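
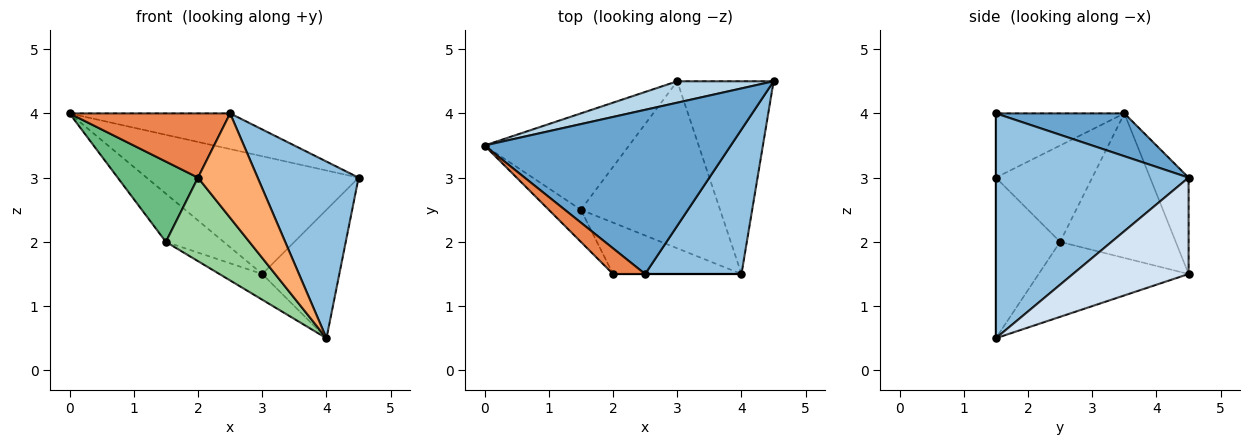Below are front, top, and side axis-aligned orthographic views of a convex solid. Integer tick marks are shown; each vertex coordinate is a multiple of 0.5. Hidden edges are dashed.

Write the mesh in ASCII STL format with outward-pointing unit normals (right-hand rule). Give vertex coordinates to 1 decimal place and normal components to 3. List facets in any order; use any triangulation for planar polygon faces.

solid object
 facet normal 0.168 0.209 0.963
  outer loop
   vertex 2.5 1.5 4.0
   vertex 4.5 4.5 3.0
   vertex 0.0 3.5 4.0
  endloop
 endfacet
 facet normal 0.828 -0.434 0.355
  outer loop
   vertex 2.5 1.5 4.0
   vertex 4.0 1.5 0.5
   vertex 4.5 4.5 3.0
  endloop
 endfacet
 facet normal -0.176 0.968 0.176
  outer loop
   vertex 3.0 4.5 1.5
   vertex 0.0 3.5 4.0
   vertex 4.5 4.5 3.0
  endloop
 endfacet
 facet normal 0.640 0.426 -0.640
  outer loop
   vertex 3.0 4.5 1.5
   vertex 4.5 4.5 3.0
   vertex 4.0 1.5 0.5
  endloop
 endfacet
 facet normal -0.596 -0.745 0.298
  outer loop
   vertex 2.0 1.5 3.0
   vertex 2.5 1.5 4.0
   vertex 0.0 3.5 4.0
  endloop
 endfacet
 facet normal 0.000 -1.000 0.000
  outer loop
   vertex 2.0 1.5 3.0
   vertex 4.0 1.5 0.5
   vertex 2.5 1.5 4.0
  endloop
 endfacet
 facet normal -0.667 0.333 -0.667
  outer loop
   vertex 1.5 2.5 2.0
   vertex 0.0 3.5 4.0
   vertex 3.0 4.5 1.5
  endloop
 endfacet
 facet normal -0.470 0.134 -0.873
  outer loop
   vertex 1.5 2.5 2.0
   vertex 3.0 4.5 1.5
   vertex 4.0 1.5 0.5
  endloop
 endfacet
 facet normal -0.744 -0.620 -0.248
  outer loop
   vertex 1.5 2.5 2.0
   vertex 2.0 1.5 3.0
   vertex 0.0 3.5 4.0
  endloop
 endfacet
 facet normal -0.548 -0.712 -0.438
  outer loop
   vertex 1.5 2.5 2.0
   vertex 4.0 1.5 0.5
   vertex 2.0 1.5 3.0
  endloop
 endfacet
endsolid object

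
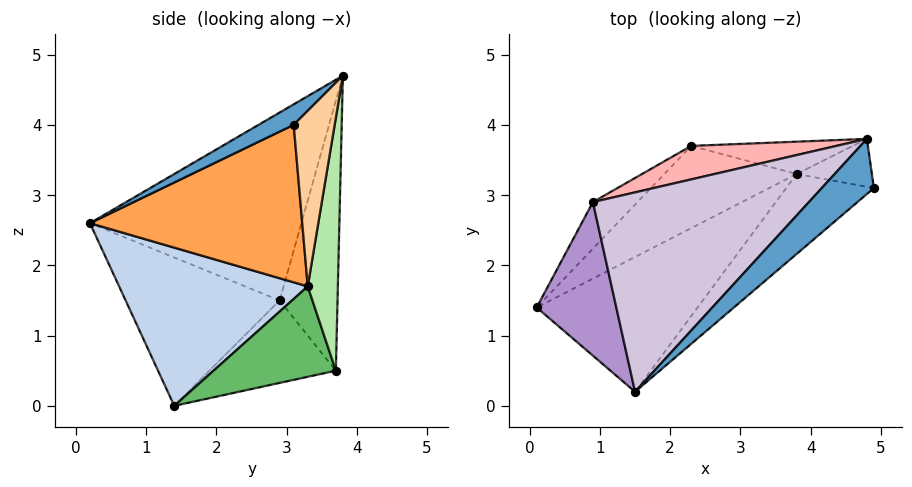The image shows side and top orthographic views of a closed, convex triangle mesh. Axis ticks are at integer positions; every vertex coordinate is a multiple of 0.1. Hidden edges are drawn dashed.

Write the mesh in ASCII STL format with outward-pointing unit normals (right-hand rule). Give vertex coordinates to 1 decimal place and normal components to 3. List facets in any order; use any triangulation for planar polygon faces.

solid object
 facet normal 0.275 -0.660 0.699
  outer loop
   vertex 4.8 3.8 4.7
   vertex 1.5 0.2 2.6
   vertex 4.9 3.1 4.0
  endloop
 endfacet
 facet normal 0.567 -0.588 -0.577
  outer loop
   vertex 3.8 3.3 1.7
   vertex 1.5 0.2 2.6
   vertex 0.1 1.4 0.0
  endloop
 endfacet
 facet normal 0.686 -0.620 -0.382
  outer loop
   vertex 3.8 3.3 1.7
   vertex 4.9 3.1 4.0
   vertex 1.5 0.2 2.6
  endloop
 endfacet
 facet normal 0.814 0.465 -0.349
  outer loop
   vertex 3.8 3.3 1.7
   vertex 4.8 3.8 4.7
   vertex 4.9 3.1 4.0
  endloop
 endfacet
 facet normal 0.531 -0.339 -0.777
  outer loop
   vertex 2.3 3.7 0.5
   vertex 3.8 3.3 1.7
   vertex 0.1 1.4 0.0
  endloop
 endfacet
 facet normal 0.458 0.839 -0.293
  outer loop
   vertex 2.3 3.7 0.5
   vertex 4.8 3.8 4.7
   vertex 3.8 3.3 1.7
  endloop
 endfacet
 facet normal -0.639 0.687 -0.346
  outer loop
   vertex 0.9 2.9 1.5
   vertex 2.3 3.7 0.5
   vertex 0.1 1.4 0.0
  endloop
 endfacet
 facet normal -0.374 0.905 0.201
  outer loop
   vertex 0.9 2.9 1.5
   vertex 4.8 3.8 4.7
   vertex 2.3 3.7 0.5
  endloop
 endfacet
 facet normal -0.881 -0.003 0.473
  outer loop
   vertex 0.9 2.9 1.5
   vertex 0.1 1.4 0.0
   vertex 1.5 0.2 2.6
  endloop
 endfacet
 facet normal -0.648 0.159 0.745
  outer loop
   vertex 0.9 2.9 1.5
   vertex 1.5 0.2 2.6
   vertex 4.8 3.8 4.7
  endloop
 endfacet
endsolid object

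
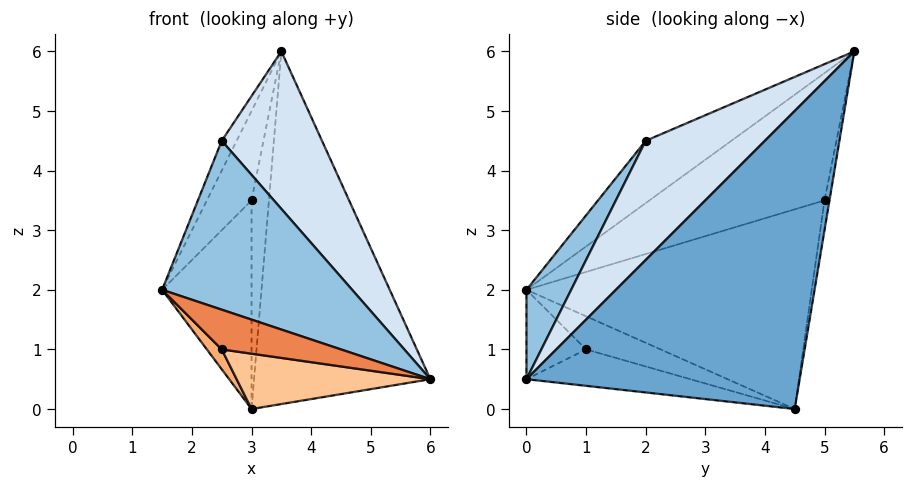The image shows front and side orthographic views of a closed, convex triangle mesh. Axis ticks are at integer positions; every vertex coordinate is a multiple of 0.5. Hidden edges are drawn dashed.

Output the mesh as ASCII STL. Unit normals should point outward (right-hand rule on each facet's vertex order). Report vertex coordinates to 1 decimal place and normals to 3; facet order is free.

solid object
 facet normal 0.830 0.535 -0.158
  outer loop
   vertex 3.0 4.5 0.0
   vertex 3.5 5.5 6.0
   vertex 6.0 0.0 0.5
  endloop
 endfacet
 facet normal 0.189 -0.802 0.566
  outer loop
   vertex 2.5 2.0 4.5
   vertex 1.5 0.0 2.0
   vertex 6.0 0.0 0.5
  endloop
 endfacet
 facet normal -0.954 0.166 0.249
  outer loop
   vertex 2.5 2.0 4.5
   vertex 3.5 5.5 6.0
   vertex 1.5 0.0 2.0
  endloop
 endfacet
 facet normal 0.543 -0.457 0.704
  outer loop
   vertex 2.5 2.0 4.5
   vertex 6.0 0.0 0.5
   vertex 3.5 5.5 6.0
  endloop
 endfacet
 facet normal -0.267 -0.535 -0.802
  outer loop
   vertex 2.5 1.0 1.0
   vertex 6.0 0.0 0.5
   vertex 1.5 0.0 2.0
  endloop
 endfacet
 facet normal -0.635 -0.127 -0.762
  outer loop
   vertex 2.5 1.0 1.0
   vertex 1.5 0.0 2.0
   vertex 3.0 4.5 0.0
  endloop
 endfacet
 facet normal -0.205 -0.242 -0.949
  outer loop
   vertex 2.5 1.0 1.0
   vertex 3.0 4.5 0.0
   vertex 6.0 0.0 0.5
  endloop
 endfacet
 facet normal -0.959 0.245 0.143
  outer loop
   vertex 3.0 5.0 3.5
   vertex 1.5 0.0 2.0
   vertex 3.5 5.5 6.0
  endloop
 endfacet
 facet normal -0.953 0.299 -0.043
  outer loop
   vertex 3.0 5.0 3.5
   vertex 3.0 4.5 0.0
   vertex 1.5 0.0 2.0
  endloop
 endfacet
 facet normal -0.272 0.953 -0.136
  outer loop
   vertex 3.0 5.0 3.5
   vertex 3.5 5.5 6.0
   vertex 3.0 4.5 0.0
  endloop
 endfacet
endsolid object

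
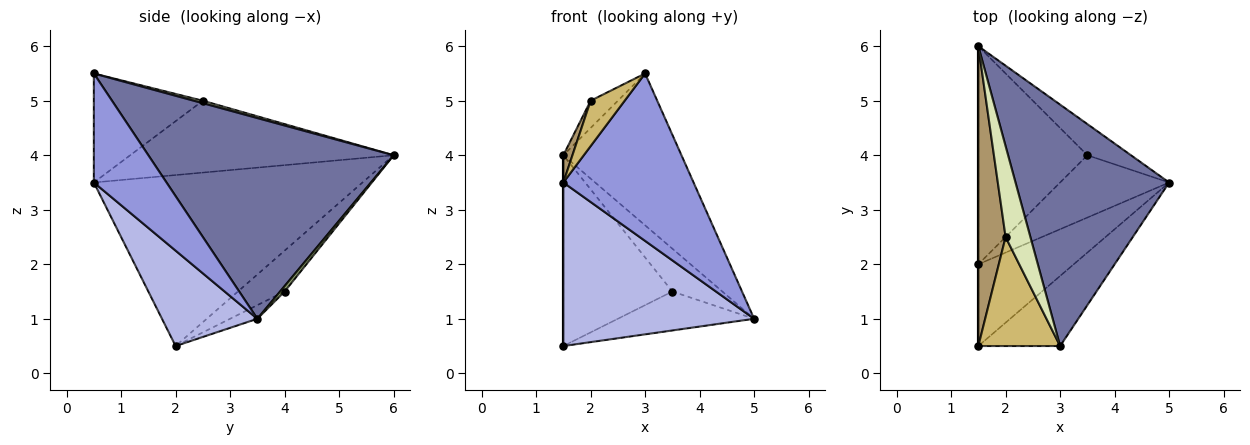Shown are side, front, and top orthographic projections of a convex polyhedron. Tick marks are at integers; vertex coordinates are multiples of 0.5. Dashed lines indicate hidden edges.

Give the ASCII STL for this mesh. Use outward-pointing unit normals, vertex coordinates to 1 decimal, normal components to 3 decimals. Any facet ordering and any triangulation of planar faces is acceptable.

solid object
 facet normal 0.742 0.357 0.568
  outer loop
   vertex 3.0 0.5 5.5
   vertex 5.0 3.5 1.0
   vertex 1.5 6.0 4.0
  endloop
 endfacet
 facet normal -1.000 0.000 0.000
  outer loop
   vertex 1.5 0.5 3.5
   vertex 1.5 6.0 4.0
   vertex 1.5 2.0 0.5
  endloop
 endfacet
 facet normal 0.458 -0.820 -0.343
  outer loop
   vertex 1.5 0.5 3.5
   vertex 5.0 3.5 1.0
   vertex 3.0 0.5 5.5
  endloop
 endfacet
 facet normal 0.408 -0.816 -0.408
  outer loop
   vertex 1.5 0.5 3.5
   vertex 1.5 2.0 0.5
   vertex 5.0 3.5 1.0
  endloop
 endfacet
 facet normal 0.073 0.807 -0.587
  outer loop
   vertex 3.5 4.0 1.5
   vertex 1.5 6.0 4.0
   vertex 5.0 3.5 1.0
  endloop
 endfacet
 facet normal -0.272 0.634 -0.724
  outer loop
   vertex 3.5 4.0 1.5
   vertex 1.5 2.0 0.5
   vertex 1.5 6.0 4.0
  endloop
 endfacet
 facet normal -0.105 0.527 -0.843
  outer loop
   vertex 3.5 4.0 1.5
   vertex 5.0 3.5 1.0
   vertex 1.5 2.0 0.5
  endloop
 endfacet
 facet normal 0.095 0.286 0.953
  outer loop
   vertex 2.0 2.5 5.0
   vertex 3.0 0.5 5.5
   vertex 1.5 6.0 4.0
  endloop
 endfacet
 facet normal -0.935 -0.032 0.354
  outer loop
   vertex 2.0 2.5 5.0
   vertex 1.5 6.0 4.0
   vertex 1.5 0.5 3.5
  endloop
 endfacet
 facet normal -0.776 -0.243 0.582
  outer loop
   vertex 2.0 2.5 5.0
   vertex 1.5 0.5 3.5
   vertex 3.0 0.5 5.5
  endloop
 endfacet
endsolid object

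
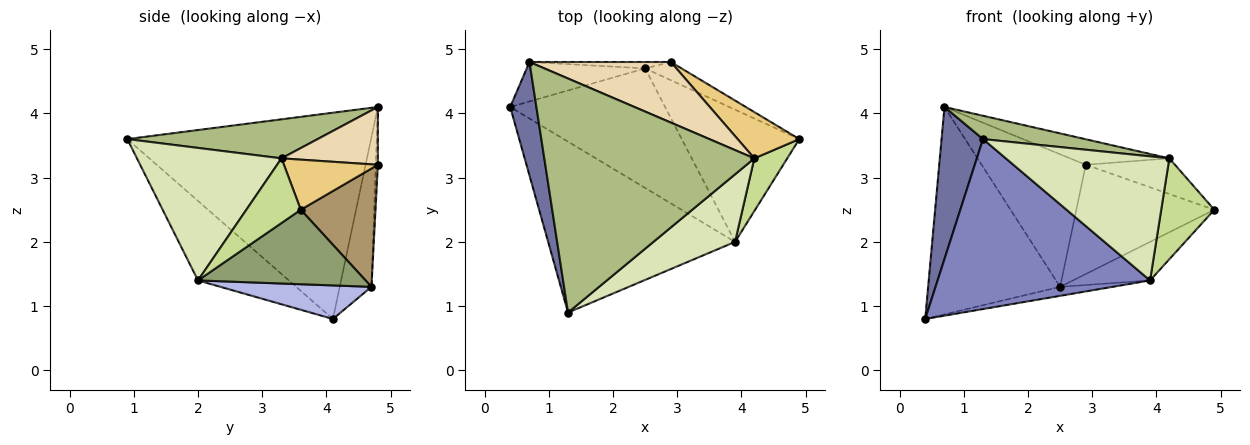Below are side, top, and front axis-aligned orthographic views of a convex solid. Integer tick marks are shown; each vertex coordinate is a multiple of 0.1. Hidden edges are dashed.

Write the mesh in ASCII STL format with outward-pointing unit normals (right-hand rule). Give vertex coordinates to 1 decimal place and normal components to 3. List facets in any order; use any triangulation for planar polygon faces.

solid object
 facet normal -0.978 -0.166 0.124
  outer loop
   vertex 0.7 4.8 4.1
   vertex 0.4 4.1 0.8
   vertex 1.3 0.9 3.6
  endloop
 endfacet
 facet normal -0.289 -0.675 -0.679
  outer loop
   vertex 3.9 2.0 1.4
   vertex 1.3 0.9 3.6
   vertex 0.4 4.1 0.8
  endloop
 endfacet
 facet normal -0.230 0.956 -0.182
  outer loop
   vertex 2.5 4.7 1.3
   vertex 0.4 4.1 0.8
   vertex 0.7 4.8 4.1
  endloop
 endfacet
 facet normal 0.211 0.073 -0.975
  outer loop
   vertex 2.5 4.7 1.3
   vertex 3.9 2.0 1.4
   vertex 0.4 4.1 0.8
  endloop
 endfacet
 facet normal 0.520 0.239 -0.820
  outer loop
   vertex 2.5 4.7 1.3
   vertex 4.9 3.6 2.5
   vertex 3.9 2.0 1.4
  endloop
 endfacet
 facet normal 0.182 -0.097 0.978
  outer loop
   vertex 4.2 3.3 3.3
   vertex 0.7 4.8 4.1
   vertex 1.3 0.9 3.6
  endloop
 endfacet
 facet normal 0.673 -0.656 0.343
  outer loop
   vertex 4.2 3.3 3.3
   vertex 3.9 2.0 1.4
   vertex 4.9 3.6 2.5
  endloop
 endfacet
 facet normal 0.613 -0.694 0.378
  outer loop
   vertex 4.2 3.3 3.3
   vertex 1.3 0.9 3.6
   vertex 3.9 2.0 1.4
  endloop
 endfacet
 facet normal 0.471 0.870 -0.145
  outer loop
   vertex 2.9 4.8 3.2
   vertex 4.9 3.6 2.5
   vertex 2.5 4.7 1.3
  endloop
 endfacet
 facet normal -0.020 0.999 -0.048
  outer loop
   vertex 2.9 4.8 3.2
   vertex 2.5 4.7 1.3
   vertex 0.7 4.8 4.1
  endloop
 endfacet
 facet normal 0.541 0.513 0.666
  outer loop
   vertex 2.9 4.8 3.2
   vertex 4.2 3.3 3.3
   vertex 4.9 3.6 2.5
  endloop
 endfacet
 facet normal 0.353 0.363 0.862
  outer loop
   vertex 2.9 4.8 3.2
   vertex 0.7 4.8 4.1
   vertex 4.2 3.3 3.3
  endloop
 endfacet
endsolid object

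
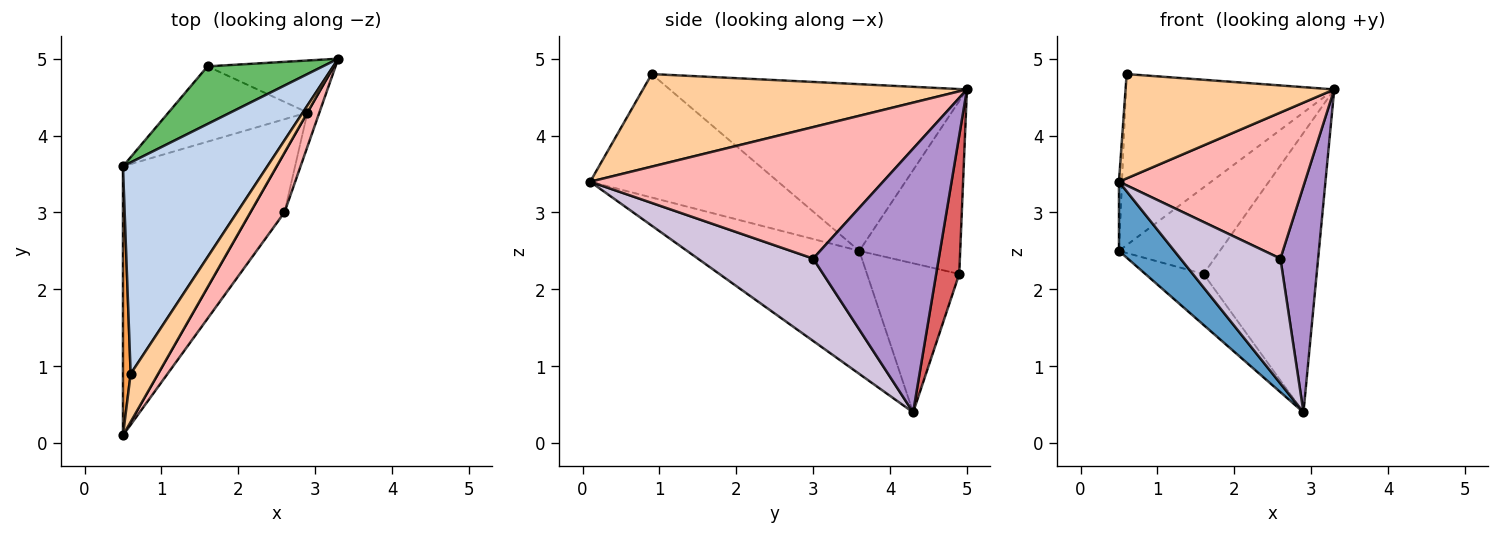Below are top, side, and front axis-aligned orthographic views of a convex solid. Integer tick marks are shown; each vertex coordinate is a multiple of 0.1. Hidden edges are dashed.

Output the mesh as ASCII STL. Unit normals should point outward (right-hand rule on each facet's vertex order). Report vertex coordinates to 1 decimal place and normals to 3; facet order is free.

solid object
 facet normal -0.612 -0.197 -0.766
  outer loop
   vertex 2.9 4.3 0.4
   vertex 0.5 0.1 3.4
   vertex 0.5 3.6 2.5
  endloop
 endfacet
 facet normal -0.668 0.468 0.579
  outer loop
   vertex 0.6 0.9 4.8
   vertex 3.3 5.0 4.6
   vertex 0.5 3.6 2.5
  endloop
 endfacet
 facet normal -0.998 0.016 0.062
  outer loop
   vertex 0.6 0.9 4.8
   vertex 0.5 3.6 2.5
   vertex 0.5 0.1 3.4
  endloop
 endfacet
 facet normal 0.816 -0.525 0.242
  outer loop
   vertex 0.6 0.9 4.8
   vertex 0.5 0.1 3.4
   vertex 3.3 5.0 4.6
  endloop
 endfacet
 facet normal -0.640 0.640 0.426
  outer loop
   vertex 1.6 4.9 2.2
   vertex 0.5 3.6 2.5
   vertex 3.3 5.0 4.6
  endloop
 endfacet
 facet normal -0.664 0.419 -0.619
  outer loop
   vertex 1.6 4.9 2.2
   vertex 2.9 4.3 0.4
   vertex 0.5 3.6 2.5
  endloop
 endfacet
 facet normal 0.197 0.964 -0.179
  outer loop
   vertex 1.6 4.9 2.2
   vertex 3.3 5.0 4.6
   vertex 2.9 4.3 0.4
  endloop
 endfacet
 facet normal 0.825 -0.524 0.214
  outer loop
   vertex 2.6 3.0 2.4
   vertex 3.3 5.0 4.6
   vertex 0.5 0.1 3.4
  endloop
 endfacet
 facet normal 0.957 -0.287 -0.043
  outer loop
   vertex 2.6 3.0 2.4
   vertex 2.9 4.3 0.4
   vertex 3.3 5.0 4.6
  endloop
 endfacet
 facet normal 0.721 -0.625 -0.298
  outer loop
   vertex 2.6 3.0 2.4
   vertex 0.5 0.1 3.4
   vertex 2.9 4.3 0.4
  endloop
 endfacet
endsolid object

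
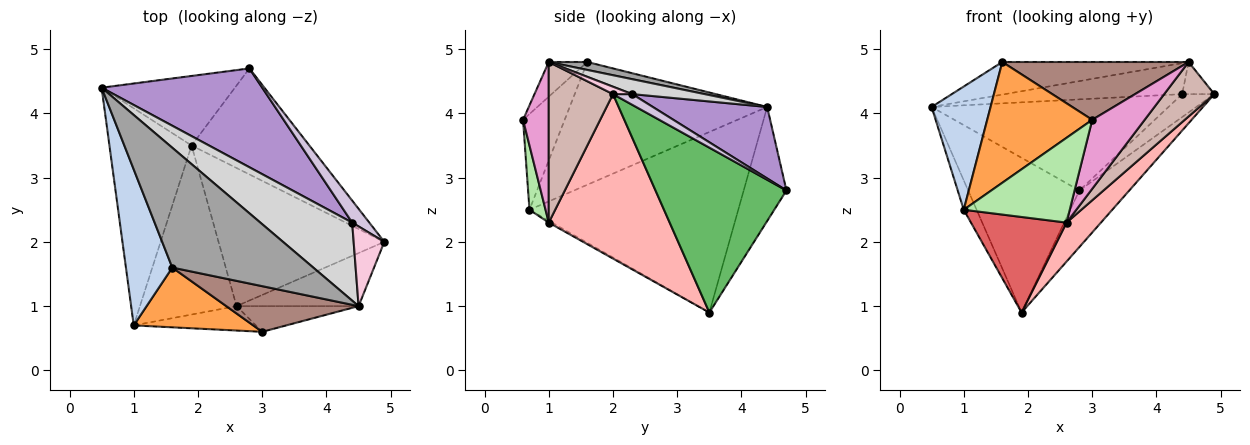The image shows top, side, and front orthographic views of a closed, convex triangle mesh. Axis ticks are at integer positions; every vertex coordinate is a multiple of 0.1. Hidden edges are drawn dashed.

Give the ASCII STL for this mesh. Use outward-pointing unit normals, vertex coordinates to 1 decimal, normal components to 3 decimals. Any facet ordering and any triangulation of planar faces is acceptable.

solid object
 facet normal -0.909 0.056 -0.413
  outer loop
   vertex 1.0 0.7 2.5
   vertex 0.5 4.4 4.1
   vertex 1.9 3.5 0.9
  endloop
 endfacet
 facet normal -0.901 -0.269 0.340
  outer loop
   vertex 1.6 1.6 4.8
   vertex 0.5 4.4 4.1
   vertex 1.0 0.7 2.5
  endloop
 endfacet
 facet normal -0.335 -0.845 0.418
  outer loop
   vertex 1.6 1.6 4.8
   vertex 1.0 0.7 2.5
   vertex 3.0 0.6 3.9
  endloop
 endfacet
 facet normal -0.331 0.861 -0.387
  outer loop
   vertex 2.8 4.7 2.8
   vertex 1.9 3.5 0.9
   vertex 0.5 4.4 4.1
  endloop
 endfacet
 facet normal 0.777 0.296 -0.555
  outer loop
   vertex 2.8 4.7 2.8
   vertex 4.9 2.0 4.3
   vertex 1.9 3.5 0.9
  endloop
 endfacet
 facet normal 0.144 -0.951 -0.274
  outer loop
   vertex 2.6 1.0 2.3
   vertex 3.0 0.6 3.9
   vertex 1.0 0.7 2.5
  endloop
 endfacet
 facet normal -0.017 -0.492 -0.870
  outer loop
   vertex 2.6 1.0 2.3
   vertex 1.0 0.7 2.5
   vertex 1.9 3.5 0.9
  endloop
 endfacet
 facet normal 0.691 -0.196 -0.696
  outer loop
   vertex 2.6 1.0 2.3
   vertex 1.9 3.5 0.9
   vertex 4.9 2.0 4.3
  endloop
 endfacet
 facet normal 0.311 0.644 0.699
  outer loop
   vertex 4.4 2.3 4.3
   vertex 2.8 4.7 2.8
   vertex 0.5 4.4 4.1
  endloop
 endfacet
 facet normal 0.397 0.662 0.636
  outer loop
   vertex 4.4 2.3 4.3
   vertex 4.9 2.0 4.3
   vertex 2.8 4.7 2.8
  endloop
 endfacet
 facet normal -0.160 -0.775 0.612
  outer loop
   vertex 4.5 1.0 4.8
   vertex 1.6 1.6 4.8
   vertex 3.0 0.6 3.9
  endloop
 endfacet
 facet normal 0.676 -0.528 -0.514
  outer loop
   vertex 4.5 1.0 4.8
   vertex 2.6 1.0 2.3
   vertex 4.9 2.0 4.3
  endloop
 endfacet
 facet normal 0.417 -0.852 -0.317
  outer loop
   vertex 4.5 1.0 4.8
   vertex 3.0 0.6 3.9
   vertex 2.6 1.0 2.3
  endloop
 endfacet
 facet normal 0.219 0.365 0.905
  outer loop
   vertex 4.5 1.0 4.8
   vertex 4.9 2.0 4.3
   vertex 4.4 2.3 4.3
  endloop
 endfacet
 facet normal 0.054 0.262 0.963
  outer loop
   vertex 4.5 1.0 4.8
   vertex 0.5 4.4 4.1
   vertex 1.6 1.6 4.8
  endloop
 endfacet
 facet normal 0.149 0.365 0.919
  outer loop
   vertex 4.5 1.0 4.8
   vertex 4.4 2.3 4.3
   vertex 0.5 4.4 4.1
  endloop
 endfacet
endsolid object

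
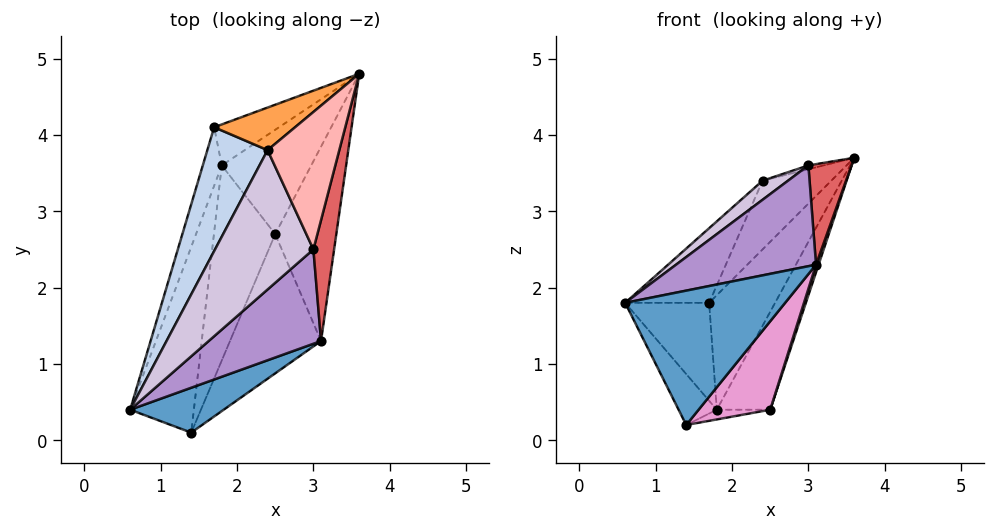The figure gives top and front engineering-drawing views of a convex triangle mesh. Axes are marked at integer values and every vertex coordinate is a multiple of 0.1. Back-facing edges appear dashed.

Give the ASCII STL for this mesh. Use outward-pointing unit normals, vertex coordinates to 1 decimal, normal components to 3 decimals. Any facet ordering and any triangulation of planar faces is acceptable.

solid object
 facet normal 0.268 -0.914 0.305
  outer loop
   vertex 3.1 1.3 2.3
   vertex 0.6 0.4 1.8
   vertex 1.4 0.1 0.2
  endloop
 endfacet
 facet normal -0.867 0.258 0.427
  outer loop
   vertex 2.4 3.8 3.4
   vertex 1.7 4.1 1.8
   vertex 0.6 0.4 1.8
  endloop
 endfacet
 facet normal -0.643 0.651 0.403
  outer loop
   vertex 2.4 3.8 3.4
   vertex 3.6 4.8 3.7
   vertex 1.7 4.1 1.8
  endloop
 endfacet
 facet normal -0.878 0.127 -0.463
  outer loop
   vertex 1.8 3.6 0.4
   vertex 1.4 0.1 0.2
   vertex 0.6 0.4 1.8
  endloop
 endfacet
 facet normal -0.945 0.281 -0.168
  outer loop
   vertex 1.8 3.6 0.4
   vertex 0.6 0.4 1.8
   vertex 1.7 4.1 1.8
  endloop
 endfacet
 facet normal -0.010 0.941 -0.337
  outer loop
   vertex 1.8 3.6 0.4
   vertex 1.7 4.1 1.8
   vertex 3.6 4.8 3.7
  endloop
 endfacet
 facet normal 0.918 -0.253 0.304
  outer loop
   vertex 3.0 2.5 3.6
   vertex 3.1 1.3 2.3
   vertex 3.6 4.8 3.7
  endloop
 endfacet
 facet normal -0.263 0.027 0.964
  outer loop
   vertex 3.0 2.5 3.6
   vertex 3.6 4.8 3.7
   vertex 2.4 3.8 3.4
  endloop
 endfacet
 facet normal 0.125 -0.724 0.678
  outer loop
   vertex 3.0 2.5 3.6
   vertex 0.6 0.4 1.8
   vertex 3.1 1.3 2.3
  endloop
 endfacet
 facet normal -0.530 -0.115 0.840
  outer loop
   vertex 3.0 2.5 3.6
   vertex 2.4 3.8 3.4
   vertex 0.6 0.4 1.8
  endloop
 endfacet
 facet normal 0.951 -0.012 -0.309
  outer loop
   vertex 2.5 2.7 0.4
   vertex 3.6 4.8 3.7
   vertex 3.1 1.3 2.3
  endloop
 endfacet
 facet normal 0.661 0.514 -0.547
  outer loop
   vertex 2.5 2.7 0.4
   vertex 1.8 3.6 0.4
   vertex 3.6 4.8 3.7
  endloop
 endfacet
 facet normal 0.818 -0.309 -0.486
  outer loop
   vertex 2.5 2.7 0.4
   vertex 3.1 1.3 2.3
   vertex 1.4 0.1 0.2
  endloop
 endfacet
 facet normal 0.064 0.050 -0.997
  outer loop
   vertex 2.5 2.7 0.4
   vertex 1.4 0.1 0.2
   vertex 1.8 3.6 0.4
  endloop
 endfacet
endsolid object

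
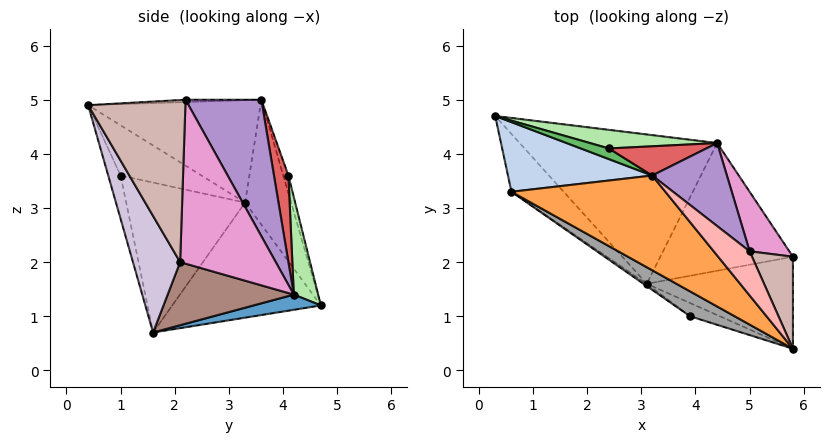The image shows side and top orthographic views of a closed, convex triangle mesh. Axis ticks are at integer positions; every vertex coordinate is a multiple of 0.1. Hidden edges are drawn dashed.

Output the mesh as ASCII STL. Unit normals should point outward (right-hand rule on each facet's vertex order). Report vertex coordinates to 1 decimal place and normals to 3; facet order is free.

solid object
 facet normal 0.075 0.224 -0.972
  outer loop
   vertex 4.4 4.2 1.4
   vertex 3.1 1.6 0.7
   vertex 0.3 4.7 1.2
  endloop
 endfacet
 facet normal -0.490 0.663 0.566
  outer loop
   vertex 0.6 3.3 3.1
   vertex 3.2 3.6 5.0
   vertex 0.3 4.7 1.2
  endloop
 endfacet
 facet normal -0.500 -0.430 0.752
  outer loop
   vertex 0.6 3.3 3.1
   vertex 5.8 0.4 4.9
   vertex 3.2 3.6 5.0
  endloop
 endfacet
 facet normal -0.726 -0.603 -0.330
  outer loop
   vertex 0.6 3.3 3.1
   vertex 0.3 4.7 1.2
   vertex 3.1 1.6 0.7
  endloop
 endfacet
 facet normal -0.294 0.834 0.466
  outer loop
   vertex 2.4 4.1 3.6
   vertex 0.3 4.7 1.2
   vertex 3.2 3.6 5.0
  endloop
 endfacet
 facet normal 0.113 0.983 0.147
  outer loop
   vertex 2.4 4.1 3.6
   vertex 4.4 4.2 1.4
   vertex 0.3 4.7 1.2
  endloop
 endfacet
 facet normal 0.201 0.953 0.226
  outer loop
   vertex 2.4 4.1 3.6
   vertex 3.2 3.6 5.0
   vertex 4.4 4.2 1.4
  endloop
 endfacet
 facet normal -0.066 -0.084 0.994
  outer loop
   vertex 5.0 2.2 5.0
   vertex 3.2 3.6 5.0
   vertex 5.8 0.4 4.9
  endloop
 endfacet
 facet normal 0.582 0.748 0.319
  outer loop
   vertex 5.0 2.2 5.0
   vertex 4.4 4.2 1.4
   vertex 3.2 3.6 5.0
  endloop
 endfacet
 facet normal 0.374 -0.800 -0.469
  outer loop
   vertex 5.8 2.1 2.0
   vertex 5.8 0.4 4.9
   vertex 3.1 1.6 0.7
  endloop
 endfacet
 facet normal 0.429 0.028 -0.903
  outer loop
   vertex 5.8 2.1 2.0
   vertex 3.1 1.6 0.7
   vertex 4.4 4.2 1.4
  endloop
 endfacet
 facet normal 0.895 0.385 0.226
  outer loop
   vertex 5.8 2.1 2.0
   vertex 5.0 2.2 5.0
   vertex 5.8 0.4 4.9
  endloop
 endfacet
 facet normal 0.791 0.582 0.191
  outer loop
   vertex 5.8 2.1 2.0
   vertex 4.4 4.2 1.4
   vertex 5.0 2.2 5.0
  endloop
 endfacet
 facet normal -0.208 -0.968 -0.143
  outer loop
   vertex 3.9 1.0 3.6
   vertex 3.1 1.6 0.7
   vertex 5.8 0.4 4.9
  endloop
 endfacet
 facet normal -0.548 -0.680 0.487
  outer loop
   vertex 3.9 1.0 3.6
   vertex 5.8 0.4 4.9
   vertex 0.6 3.3 3.1
  endloop
 endfacet
 facet normal -0.570 -0.821 -0.013
  outer loop
   vertex 3.9 1.0 3.6
   vertex 0.6 3.3 3.1
   vertex 3.1 1.6 0.7
  endloop
 endfacet
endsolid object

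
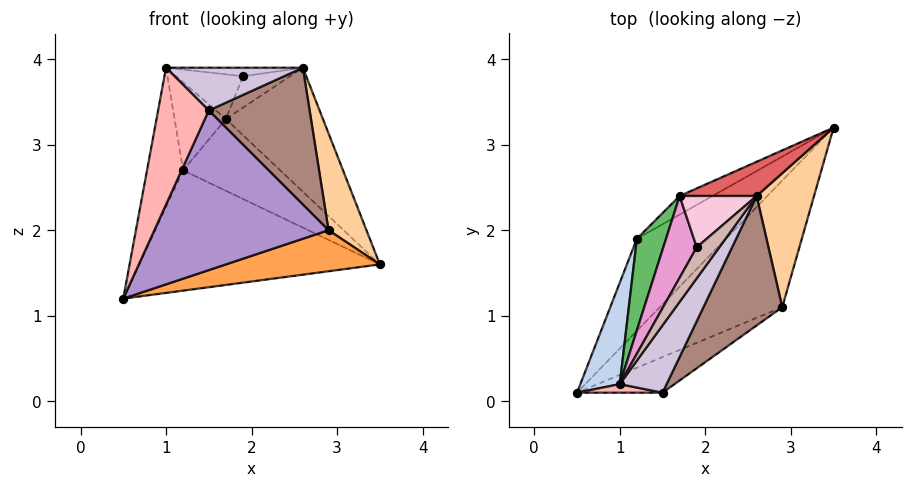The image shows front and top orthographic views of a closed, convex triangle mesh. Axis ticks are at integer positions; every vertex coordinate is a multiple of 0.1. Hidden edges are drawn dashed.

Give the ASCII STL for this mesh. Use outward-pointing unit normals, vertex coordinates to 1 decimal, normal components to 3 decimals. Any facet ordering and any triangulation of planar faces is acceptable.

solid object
 facet normal -0.595 0.638 -0.489
  outer loop
   vertex 1.2 1.9 2.7
   vertex 3.5 3.2 1.6
   vertex 0.5 0.1 1.2
  endloop
 endfacet
 facet normal -0.958 0.232 0.169
  outer loop
   vertex 1.2 1.9 2.7
   vertex 0.5 0.1 1.2
   vertex 1.0 0.2 3.9
  endloop
 endfacet
 facet normal 0.407 -0.282 -0.869
  outer loop
   vertex 2.9 1.1 2.0
   vertex 0.5 0.1 1.2
   vertex 3.5 3.2 1.6
  endloop
 endfacet
 facet normal 0.933 -0.211 0.292
  outer loop
   vertex 2.9 1.1 2.0
   vertex 3.5 3.2 1.6
   vertex 2.6 2.4 3.9
  endloop
 endfacet
 facet normal -0.842 0.374 0.390
  outer loop
   vertex 1.7 2.4 3.3
   vertex 1.2 1.9 2.7
   vertex 1.0 0.2 3.9
  endloop
 endfacet
 facet normal -0.555 0.805 -0.209
  outer loop
   vertex 1.7 2.4 3.3
   vertex 3.5 3.2 1.6
   vertex 1.2 1.9 2.7
  endloop
 endfacet
 facet normal -0.175 0.949 0.262
  outer loop
   vertex 1.7 2.4 3.3
   vertex 2.6 2.4 3.9
   vertex 3.5 3.2 1.6
  endloop
 endfacet
 facet normal -0.136 -0.989 0.062
  outer loop
   vertex 1.5 0.1 3.4
   vertex 1.0 0.2 3.9
   vertex 0.5 0.1 1.2
  endloop
 endfacet
 facet normal 0.432 -0.880 -0.196
  outer loop
   vertex 1.5 0.1 3.4
   vertex 0.5 0.1 1.2
   vertex 2.9 1.1 2.0
  endloop
 endfacet
 facet normal 0.593 -0.431 0.680
  outer loop
   vertex 1.5 0.1 3.4
   vertex 2.6 2.4 3.9
   vertex 1.0 0.2 3.9
  endloop
 endfacet
 facet normal 0.770 -0.464 0.439
  outer loop
   vertex 1.5 0.1 3.4
   vertex 2.9 1.1 2.0
   vertex 2.6 2.4 3.9
  endloop
 endfacet
 facet normal -0.343 0.250 0.905
  outer loop
   vertex 1.9 1.8 3.8
   vertex 1.0 0.2 3.9
   vertex 2.6 2.4 3.9
  endloop
 endfacet
 facet normal -0.603 0.383 0.700
  outer loop
   vertex 1.9 1.8 3.8
   vertex 1.7 2.4 3.3
   vertex 1.0 0.2 3.9
  endloop
 endfacet
 facet normal -0.494 0.453 0.742
  outer loop
   vertex 1.9 1.8 3.8
   vertex 2.6 2.4 3.9
   vertex 1.7 2.4 3.3
  endloop
 endfacet
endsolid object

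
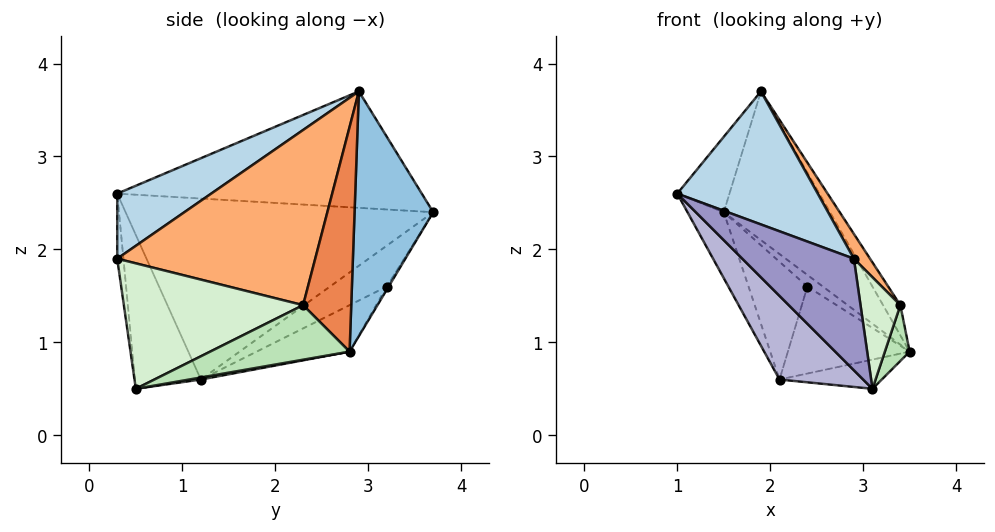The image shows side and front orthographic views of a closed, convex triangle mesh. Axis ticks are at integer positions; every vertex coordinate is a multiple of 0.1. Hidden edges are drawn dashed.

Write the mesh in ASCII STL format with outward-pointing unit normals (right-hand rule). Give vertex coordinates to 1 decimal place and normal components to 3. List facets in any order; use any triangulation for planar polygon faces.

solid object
 facet normal -0.913 0.156 0.377
  outer loop
   vertex 1.9 2.9 3.7
   vertex 1.5 3.7 2.4
   vertex 1.0 0.3 2.6
  endloop
 endfacet
 facet normal 0.568 0.767 0.297
  outer loop
   vertex 1.9 2.9 3.7
   vertex 3.5 2.8 0.9
   vertex 1.5 3.7 2.4
  endloop
 endfacet
 facet normal 0.307 -0.459 0.834
  outer loop
   vertex 2.9 0.3 1.9
   vertex 1.9 2.9 3.7
   vertex 1.0 0.3 2.6
  endloop
 endfacet
 facet normal -0.891 0.105 -0.443
  outer loop
   vertex 2.1 1.2 0.6
   vertex 1.0 0.3 2.6
   vertex 1.5 3.7 2.4
  endloop
 endfacet
 facet normal 0.833 0.299 0.465
  outer loop
   vertex 3.4 2.3 1.4
   vertex 3.5 2.8 0.9
   vertex 1.9 2.9 3.7
  endloop
 endfacet
 facet normal 0.828 -0.068 0.557
  outer loop
   vertex 3.4 2.3 1.4
   vertex 1.9 2.9 3.7
   vertex 2.9 0.3 1.9
  endloop
 endfacet
 facet normal -0.095 0.793 -0.602
  outer loop
   vertex 2.4 3.2 1.6
   vertex 1.5 3.7 2.4
   vertex 3.5 2.8 0.9
  endloop
 endfacet
 facet normal -0.351 0.460 -0.815
  outer loop
   vertex 2.4 3.2 1.6
   vertex 3.5 2.8 0.9
   vertex 2.1 1.2 0.6
  endloop
 endfacet
 facet normal -0.438 0.454 -0.776
  outer loop
   vertex 2.4 3.2 1.6
   vertex 2.1 1.2 0.6
   vertex 1.5 3.7 2.4
  endloop
 endfacet
 facet normal 0.019 0.168 -0.986
  outer loop
   vertex 3.1 0.5 0.5
   vertex 2.1 1.2 0.6
   vertex 3.5 2.8 0.9
  endloop
 endfacet
 facet normal 0.984 -0.175 0.022
  outer loop
   vertex 3.1 0.5 0.5
   vertex 3.5 2.8 0.9
   vertex 3.4 2.3 1.4
  endloop
 endfacet
 facet normal 0.970 -0.216 0.108
  outer loop
   vertex 3.1 0.5 0.5
   vertex 3.4 2.3 1.4
   vertex 2.9 0.3 1.9
  endloop
 endfacet
 facet normal -0.055 -0.987 -0.149
  outer loop
   vertex 3.1 0.5 0.5
   vertex 2.9 0.3 1.9
   vertex 1.0 0.3 2.6
  endloop
 endfacet
 facet normal -0.509 -0.645 -0.570
  outer loop
   vertex 3.1 0.5 0.5
   vertex 1.0 0.3 2.6
   vertex 2.1 1.2 0.6
  endloop
 endfacet
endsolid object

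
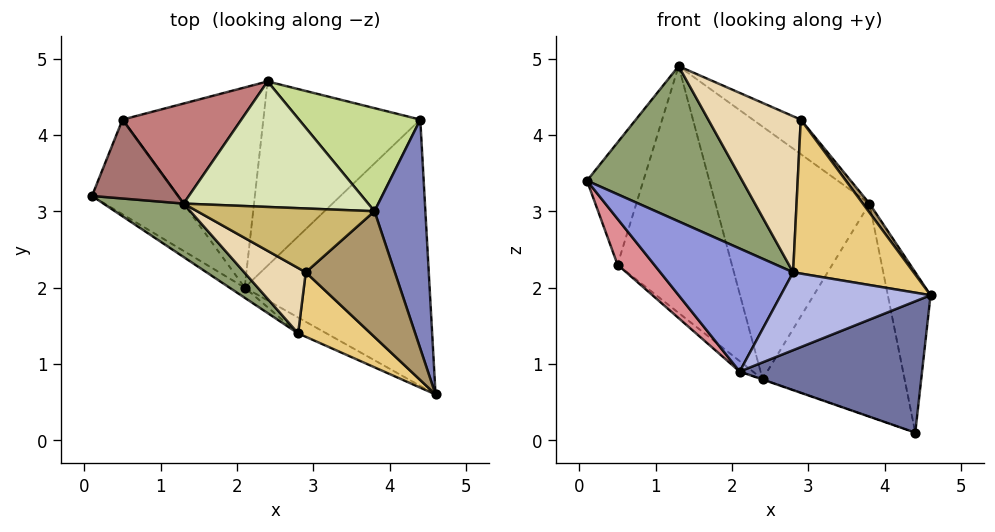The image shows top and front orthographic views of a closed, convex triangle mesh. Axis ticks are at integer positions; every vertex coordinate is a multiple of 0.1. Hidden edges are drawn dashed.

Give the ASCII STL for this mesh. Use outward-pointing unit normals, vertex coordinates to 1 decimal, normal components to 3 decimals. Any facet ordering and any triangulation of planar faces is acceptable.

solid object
 facet normal 0.110 -0.440 -0.891
  outer loop
   vertex 2.1 2.0 0.9
   vertex 4.4 4.2 0.1
   vertex 4.6 0.6 1.9
  endloop
 endfacet
 facet normal 0.947 0.184 0.263
  outer loop
   vertex 3.8 3.0 3.1
   vertex 4.6 0.6 1.9
   vertex 4.4 4.2 0.1
  endloop
 endfacet
 facet normal -0.574 -0.816 -0.068
  outer loop
   vertex 2.8 1.4 2.2
   vertex 0.1 3.2 3.4
   vertex 2.1 2.0 0.9
  endloop
 endfacet
 facet normal -0.424 -0.887 -0.181
  outer loop
   vertex 2.8 1.4 2.2
   vertex 2.1 2.0 0.9
   vertex 4.6 0.6 1.9
  endloop
 endfacet
 facet normal -0.437 -0.851 0.293
  outer loop
   vertex 2.8 1.4 2.2
   vertex 1.3 3.1 4.9
   vertex 0.1 3.2 3.4
  endloop
 endfacet
 facet normal -0.330 0.002 -0.944
  outer loop
   vertex 2.4 4.7 0.8
   vertex 4.4 4.2 0.1
   vertex 2.1 2.0 0.9
  endloop
 endfacet
 facet normal 0.353 0.842 0.407
  outer loop
   vertex 2.4 4.7 0.8
   vertex 3.8 3.0 3.1
   vertex 4.4 4.2 0.1
  endloop
 endfacet
 facet normal 0.336 0.844 0.419
  outer loop
   vertex 2.4 4.7 0.8
   vertex 1.3 3.1 4.9
   vertex 3.8 3.0 3.1
  endloop
 endfacet
 facet normal 0.789 -0.044 0.613
  outer loop
   vertex 2.9 2.2 4.2
   vertex 4.6 0.6 1.9
   vertex 3.8 3.0 3.1
  endloop
 endfacet
 facet normal 0.546 0.398 0.737
  outer loop
   vertex 2.9 2.2 4.2
   vertex 3.8 3.0 3.1
   vertex 1.3 3.1 4.9
  endloop
 endfacet
 facet normal -0.327 -0.872 0.365
  outer loop
   vertex 2.9 2.2 4.2
   vertex 2.8 1.4 2.2
   vertex 4.6 0.6 1.9
  endloop
 endfacet
 facet normal -0.330 -0.871 0.365
  outer loop
   vertex 2.9 2.2 4.2
   vertex 1.3 3.1 4.9
   vertex 2.8 1.4 2.2
  endloop
 endfacet
 facet normal -0.520 0.718 0.464
  outer loop
   vertex 0.5 4.2 2.3
   vertex 0.1 3.2 3.4
   vertex 1.3 3.1 4.9
  endloop
 endfacet
 facet normal 0.053 0.925 0.375
  outer loop
   vertex 0.5 4.2 2.3
   vertex 1.3 3.1 4.9
   vertex 2.4 4.7 0.8
  endloop
 endfacet
 facet normal -0.811 -0.255 -0.527
  outer loop
   vertex 0.5 4.2 2.3
   vertex 2.1 2.0 0.9
   vertex 0.1 3.2 3.4
  endloop
 endfacet
 facet normal -0.626 0.041 -0.779
  outer loop
   vertex 0.5 4.2 2.3
   vertex 2.4 4.7 0.8
   vertex 2.1 2.0 0.9
  endloop
 endfacet
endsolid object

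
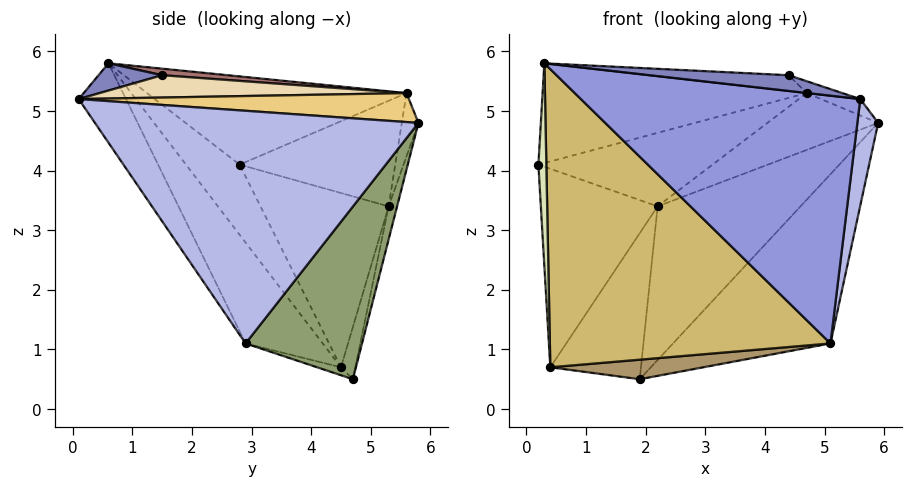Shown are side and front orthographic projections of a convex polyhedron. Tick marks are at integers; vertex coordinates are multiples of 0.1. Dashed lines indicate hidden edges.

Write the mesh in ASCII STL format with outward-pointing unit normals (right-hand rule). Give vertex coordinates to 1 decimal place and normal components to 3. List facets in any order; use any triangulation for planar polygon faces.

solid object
 facet normal -0.058 0.979 -0.197
  outer loop
   vertex 2.2 5.3 3.4
   vertex 5.9 5.8 4.8
   vertex 1.9 4.7 0.5
  endloop
 endfacet
 facet normal 0.092 -0.200 0.975
  outer loop
   vertex 4.4 1.5 5.6
   vertex 0.3 0.6 5.8
   vertex 5.6 0.1 5.2
  endloop
 endfacet
 facet normal -0.140 -0.826 -0.547
  outer loop
   vertex 5.1 2.9 1.1
   vertex 5.6 0.1 5.2
   vertex 0.3 0.6 5.8
  endloop
 endfacet
 facet normal 0.985 -0.063 -0.163
  outer loop
   vertex 5.1 2.9 1.1
   vertex 5.9 5.8 4.8
   vertex 5.6 0.1 5.2
  endloop
 endfacet
 facet normal 0.474 0.641 -0.604
  outer loop
   vertex 5.1 2.9 1.1
   vertex 1.9 4.7 0.5
   vertex 5.9 5.8 4.8
  endloop
 endfacet
 facet normal -0.709 0.646 0.281
  outer loop
   vertex 0.4 4.5 0.7
   vertex 0.2 2.8 4.1
   vertex 2.2 5.3 3.4
  endloop
 endfacet
 facet normal -0.154 0.971 -0.185
  outer loop
   vertex 0.4 4.5 0.7
   vertex 2.2 5.3 3.4
   vertex 1.9 4.7 0.5
  endloop
 endfacet
 facet normal -0.981 -0.145 -0.130
  outer loop
   vertex 0.4 4.5 0.7
   vertex 0.3 0.6 5.8
   vertex 0.2 2.8 4.1
  endloop
 endfacet
 facet normal -0.065 -0.418 -0.906
  outer loop
   vertex 0.4 4.5 0.7
   vertex 1.9 4.7 0.5
   vertex 5.1 2.9 1.1
  endloop
 endfacet
 facet normal -0.213 -0.774 -0.596
  outer loop
   vertex 0.4 4.5 0.7
   vertex 5.1 2.9 1.1
   vertex 0.3 0.6 5.8
  endloop
 endfacet
 facet normal 0.378 0.045 0.925
  outer loop
   vertex 4.7 5.6 5.3
   vertex 5.6 0.1 5.2
   vertex 5.9 5.8 4.8
  endloop
 endfacet
 facet normal 0.360 0.042 0.932
  outer loop
   vertex 4.7 5.6 5.3
   vertex 4.4 1.5 5.6
   vertex 5.6 0.1 5.2
  endloop
 endfacet
 facet normal 0.033 0.071 0.997
  outer loop
   vertex 4.7 5.6 5.3
   vertex 0.3 0.6 5.8
   vertex 4.4 1.5 5.6
  endloop
 endfacet
 facet normal -0.148 0.988 0.039
  outer loop
   vertex 4.7 5.6 5.3
   vertex 5.9 5.8 4.8
   vertex 2.2 5.3 3.4
  endloop
 endfacet
 facet normal -0.505 0.513 0.694
  outer loop
   vertex 4.7 5.6 5.3
   vertex 0.2 2.8 4.1
   vertex 0.3 0.6 5.8
  endloop
 endfacet
 facet normal -0.531 0.594 0.605
  outer loop
   vertex 4.7 5.6 5.3
   vertex 2.2 5.3 3.4
   vertex 0.2 2.8 4.1
  endloop
 endfacet
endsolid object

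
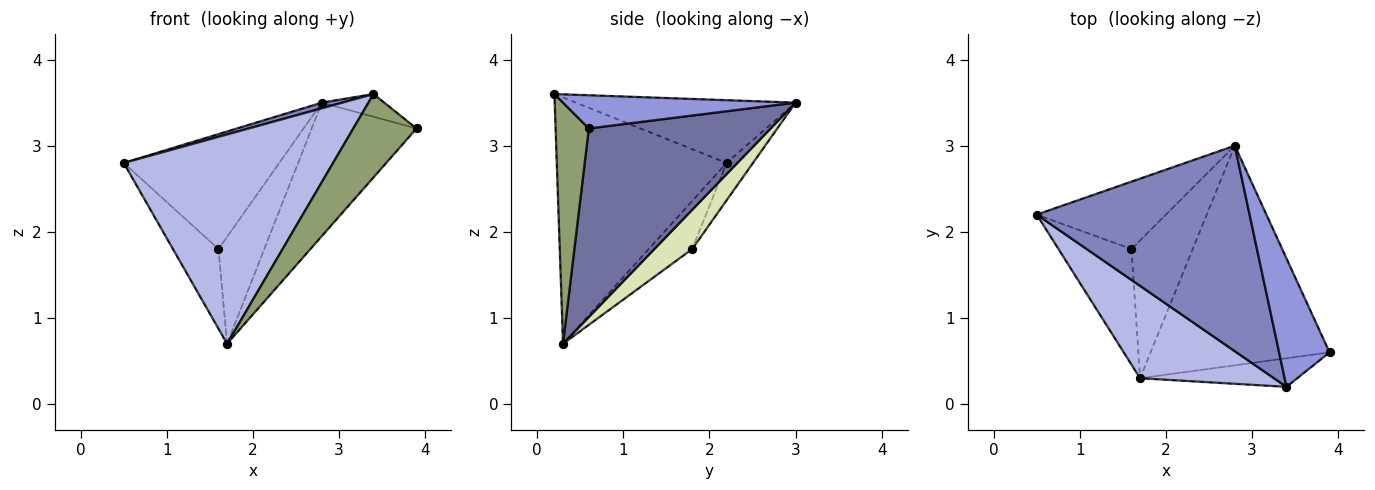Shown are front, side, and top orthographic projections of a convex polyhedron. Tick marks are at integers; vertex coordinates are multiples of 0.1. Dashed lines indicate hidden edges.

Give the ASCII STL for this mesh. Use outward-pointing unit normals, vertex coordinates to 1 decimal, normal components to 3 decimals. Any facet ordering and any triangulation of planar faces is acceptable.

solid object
 facet normal 0.669 0.386 -0.635
  outer loop
   vertex 1.7 0.3 0.7
   vertex 2.8 3.0 3.5
   vertex 3.9 0.6 3.2
  endloop
 endfacet
 facet normal -0.283 -0.026 0.959
  outer loop
   vertex 3.4 0.2 3.6
   vertex 2.8 3.0 3.5
   vertex 0.5 2.2 2.8
  endloop
 endfacet
 facet normal 0.544 0.146 0.826
  outer loop
   vertex 3.4 0.2 3.6
   vertex 3.9 0.6 3.2
   vertex 2.8 3.0 3.5
  endloop
 endfacet
 facet normal -0.596 -0.735 0.324
  outer loop
   vertex 3.4 0.2 3.6
   vertex 0.5 2.2 2.8
   vertex 1.7 0.3 0.7
  endloop
 endfacet
 facet normal 0.445 -0.847 -0.290
  outer loop
   vertex 3.4 0.2 3.6
   vertex 1.7 0.3 0.7
   vertex 3.9 0.6 3.2
  endloop
 endfacet
 facet normal -0.145 0.854 -0.500
  outer loop
   vertex 1.6 1.8 1.8
   vertex 0.5 2.2 2.8
   vertex 2.8 3.0 3.5
  endloop
 endfacet
 facet normal -0.477 0.499 -0.724
  outer loop
   vertex 1.6 1.8 1.8
   vertex 1.7 0.3 0.7
   vertex 0.5 2.2 2.8
  endloop
 endfacet
 facet normal 0.452 0.547 -0.705
  outer loop
   vertex 1.6 1.8 1.8
   vertex 2.8 3.0 3.5
   vertex 1.7 0.3 0.7
  endloop
 endfacet
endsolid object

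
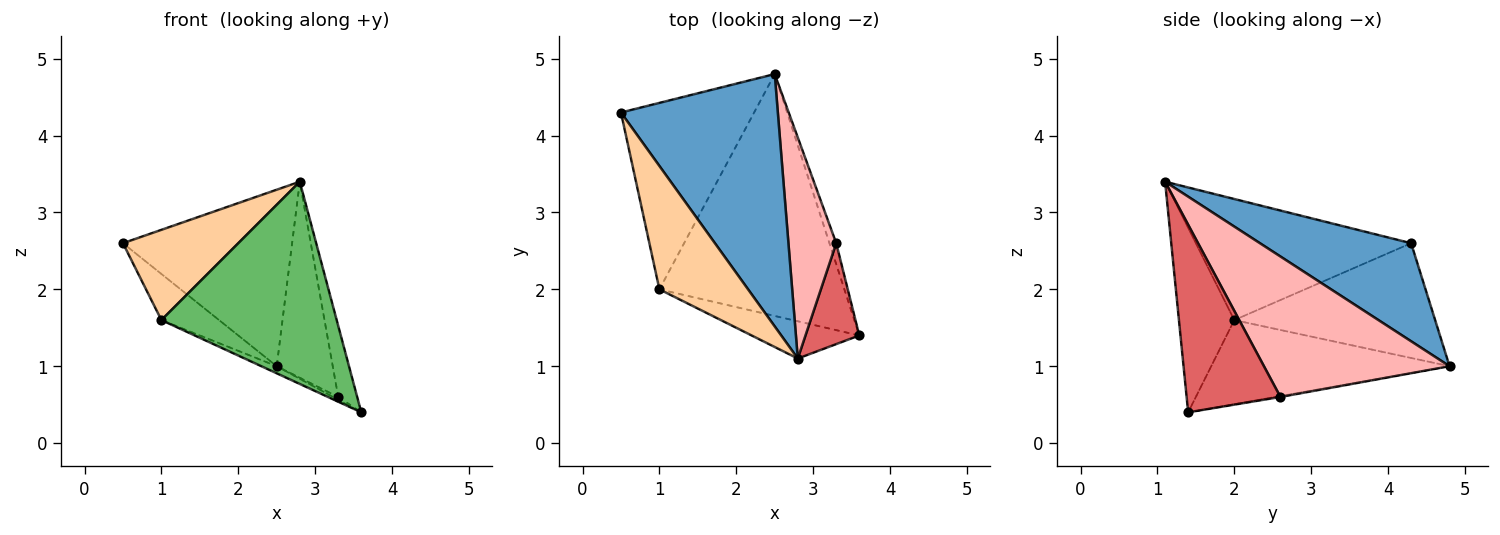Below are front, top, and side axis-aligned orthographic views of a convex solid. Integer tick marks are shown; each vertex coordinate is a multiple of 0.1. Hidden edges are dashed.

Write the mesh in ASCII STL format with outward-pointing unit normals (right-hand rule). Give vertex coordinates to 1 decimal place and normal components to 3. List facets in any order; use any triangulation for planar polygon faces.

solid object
 facet normal 0.456 0.510 0.729
  outer loop
   vertex 2.8 1.1 3.4
   vertex 2.5 4.8 1.0
   vertex 0.5 4.3 2.6
  endloop
 endfacet
 facet normal -0.642 0.184 -0.745
  outer loop
   vertex 1.0 2.0 1.6
   vertex 0.5 4.3 2.6
   vertex 2.5 4.8 1.0
  endloop
 endfacet
 facet normal -0.414 0.027 -0.910
  outer loop
   vertex 1.0 2.0 1.6
   vertex 2.5 4.8 1.0
   vertex 3.6 1.4 0.4
  endloop
 endfacet
 facet normal -0.741 -0.397 0.542
  outer loop
   vertex 1.0 2.0 1.6
   vertex 2.8 1.1 3.4
   vertex 0.5 4.3 2.6
  endloop
 endfacet
 facet normal -0.297 -0.939 -0.173
  outer loop
   vertex 1.0 2.0 1.6
   vertex 3.6 1.4 0.4
   vertex 2.8 1.1 3.4
  endloop
 endfacet
 facet normal -0.131 0.131 -0.983
  outer loop
   vertex 3.3 2.6 0.6
   vertex 3.6 1.4 0.4
   vertex 2.5 4.8 1.0
  endloop
 endfacet
 facet normal 0.944 0.191 0.271
  outer loop
   vertex 3.3 2.6 0.6
   vertex 2.8 1.1 3.4
   vertex 3.6 1.4 0.4
  endloop
 endfacet
 facet normal 0.910 0.275 0.310
  outer loop
   vertex 3.3 2.6 0.6
   vertex 2.5 4.8 1.0
   vertex 2.8 1.1 3.4
  endloop
 endfacet
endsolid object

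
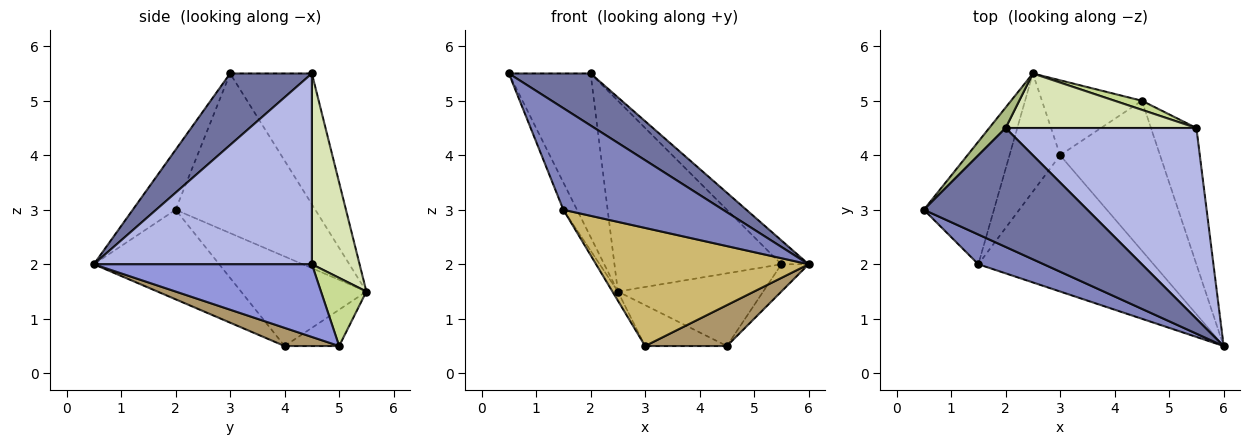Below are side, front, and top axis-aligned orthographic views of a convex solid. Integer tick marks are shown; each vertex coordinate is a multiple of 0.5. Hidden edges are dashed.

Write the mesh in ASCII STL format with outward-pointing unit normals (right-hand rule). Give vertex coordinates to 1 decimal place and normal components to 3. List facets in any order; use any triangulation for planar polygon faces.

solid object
 facet normal 0.372 -0.372 0.850
  outer loop
   vertex 2.0 4.5 5.5
   vertex 0.5 3.0 5.5
   vertex 6.0 0.5 2.0
  endloop
 endfacet
 facet normal -0.249 -0.929 0.272
  outer loop
   vertex 1.5 2.0 3.0
   vertex 6.0 0.5 2.0
   vertex 0.5 3.0 5.5
  endloop
 endfacet
 facet normal 0.843 0.105 -0.527
  outer loop
   vertex 5.5 4.5 2.0
   vertex 6.0 0.5 2.0
   vertex 4.5 5.0 0.5
  endloop
 endfacet
 facet normal 0.704 0.088 0.704
  outer loop
   vertex 5.5 4.5 2.0
   vertex 2.0 4.5 5.5
   vertex 6.0 0.5 2.0
  endloop
 endfacet
 facet normal -0.912 0.089 -0.400
  outer loop
   vertex 2.5 5.5 1.5
   vertex 1.5 2.0 3.0
   vertex 0.5 3.0 5.5
  endloop
 endfacet
 facet normal -0.704 0.704 0.088
  outer loop
   vertex 2.5 5.5 1.5
   vertex 0.5 3.0 5.5
   vertex 2.0 4.5 5.5
  endloop
 endfacet
 facet normal 0.296 0.948 0.118
  outer loop
   vertex 2.5 5.5 1.5
   vertex 5.5 4.5 2.0
   vertex 4.5 5.0 0.5
  endloop
 endfacet
 facet normal 0.265 0.927 0.265
  outer loop
   vertex 2.5 5.5 1.5
   vertex 2.0 4.5 5.5
   vertex 5.5 4.5 2.0
  endloop
 endfacet
 facet normal 0.173 -0.259 -0.950
  outer loop
   vertex 3.0 4.0 0.5
   vertex 4.5 5.0 0.5
   vertex 6.0 0.5 2.0
  endloop
 endfacet
 facet normal -0.360 -0.611 -0.705
  outer loop
   vertex 3.0 4.0 0.5
   vertex 6.0 0.5 2.0
   vertex 1.5 2.0 3.0
  endloop
 endfacet
 facet normal -0.304 0.456 -0.836
  outer loop
   vertex 3.0 4.0 0.5
   vertex 2.5 5.5 1.5
   vertex 4.5 5.0 0.5
  endloop
 endfacet
 facet normal -0.870 0.038 -0.492
  outer loop
   vertex 3.0 4.0 0.5
   vertex 1.5 2.0 3.0
   vertex 2.5 5.5 1.5
  endloop
 endfacet
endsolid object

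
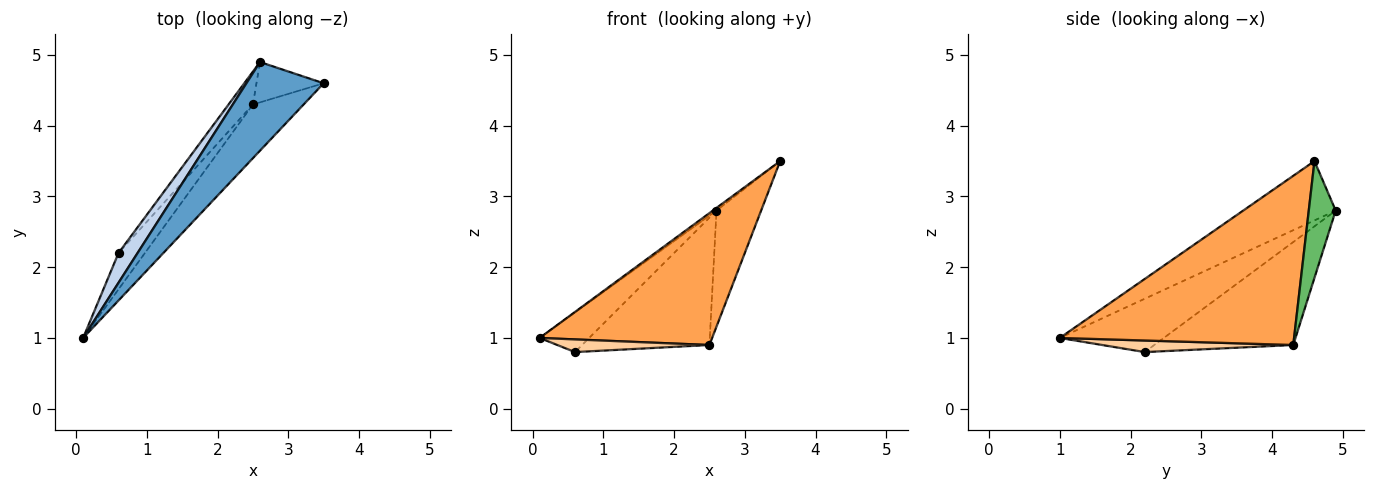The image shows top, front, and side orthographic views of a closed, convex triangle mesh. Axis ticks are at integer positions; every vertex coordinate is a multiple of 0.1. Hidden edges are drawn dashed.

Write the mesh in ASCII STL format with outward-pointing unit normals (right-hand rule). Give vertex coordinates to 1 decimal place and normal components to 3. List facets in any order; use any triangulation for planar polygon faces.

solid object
 facet normal -0.609 0.024 0.793
  outer loop
   vertex 2.6 4.9 2.8
   vertex 0.1 1.0 1.0
   vertex 3.5 4.6 3.5
  endloop
 endfacet
 facet normal -0.859 0.409 0.307
  outer loop
   vertex 0.6 2.2 0.8
   vertex 0.1 1.0 1.0
   vertex 2.6 4.9 2.8
  endloop
 endfacet
 facet normal 0.783 -0.576 -0.235
  outer loop
   vertex 2.5 4.3 0.9
   vertex 3.5 4.6 3.5
   vertex 0.1 1.0 1.0
  endloop
 endfacet
 facet normal 0.383 -0.305 -0.872
  outer loop
   vertex 2.5 4.3 0.9
   vertex 0.1 1.0 1.0
   vertex 0.6 2.2 0.8
  endloop
 endfacet
 facet normal 0.495 0.821 -0.285
  outer loop
   vertex 2.5 4.3 0.9
   vertex 2.6 4.9 2.8
   vertex 3.5 4.6 3.5
  endloop
 endfacet
 facet normal -0.726 0.665 -0.172
  outer loop
   vertex 2.5 4.3 0.9
   vertex 0.6 2.2 0.8
   vertex 2.6 4.9 2.8
  endloop
 endfacet
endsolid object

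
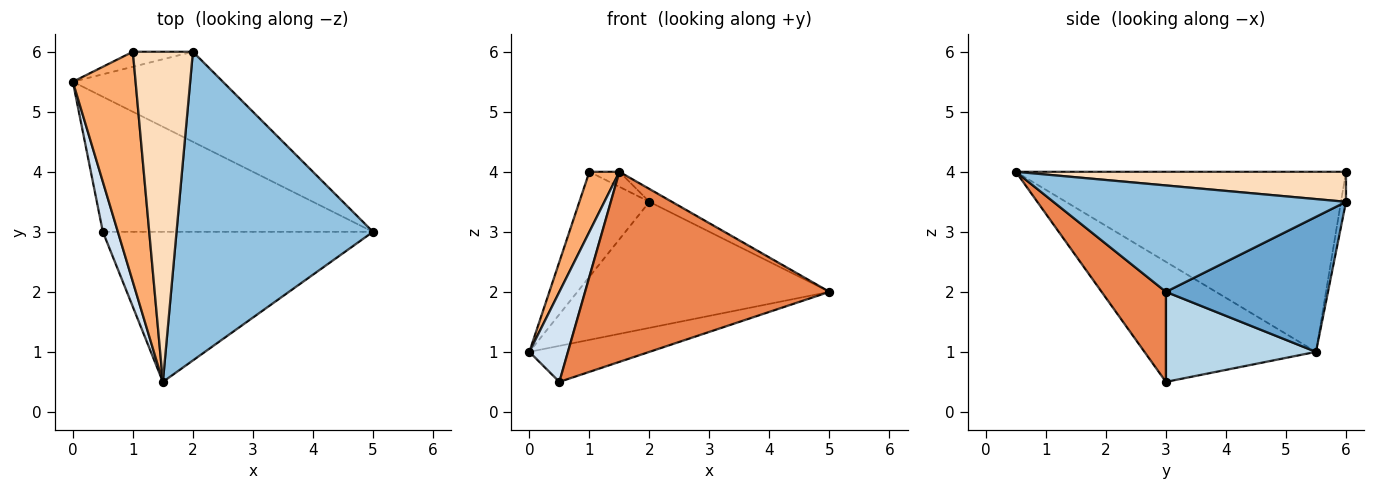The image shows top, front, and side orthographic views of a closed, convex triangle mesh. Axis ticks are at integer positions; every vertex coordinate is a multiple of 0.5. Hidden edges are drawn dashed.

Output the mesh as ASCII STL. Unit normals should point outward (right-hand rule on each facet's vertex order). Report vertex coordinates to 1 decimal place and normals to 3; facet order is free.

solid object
 facet normal 0.464 0.721 -0.515
  outer loop
   vertex 2.0 6.0 3.5
   vertex 5.0 3.0 2.0
   vertex 0.0 5.5 1.0
  endloop
 endfacet
 facet normal 0.476 0.037 0.879
  outer loop
   vertex 2.0 6.0 3.5
   vertex 1.5 0.5 4.0
   vertex 5.0 3.0 2.0
  endloop
 endfacet
 facet normal 0.307 0.245 -0.920
  outer loop
   vertex 0.5 3.0 0.5
   vertex 0.0 5.5 1.0
   vertex 5.0 3.0 2.0
  endloop
 endfacet
 facet normal -0.968 -0.218 0.121
  outer loop
   vertex 0.5 3.0 0.5
   vertex 1.5 0.5 4.0
   vertex 0.0 5.5 1.0
  endloop
 endfacet
 facet normal 0.202 -0.769 -0.607
  outer loop
   vertex 0.5 3.0 0.5
   vertex 5.0 3.0 2.0
   vertex 1.5 0.5 4.0
  endloop
 endfacet
 facet normal -0.941 -0.086 0.328
  outer loop
   vertex 1.0 6.0 4.0
   vertex 0.0 5.5 1.0
   vertex 1.5 0.5 4.0
  endloop
 endfacet
 facet normal -0.071 0.987 -0.141
  outer loop
   vertex 1.0 6.0 4.0
   vertex 2.0 6.0 3.5
   vertex 0.0 5.5 1.0
  endloop
 endfacet
 facet normal 0.447 0.041 0.894
  outer loop
   vertex 1.0 6.0 4.0
   vertex 1.5 0.5 4.0
   vertex 2.0 6.0 3.5
  endloop
 endfacet
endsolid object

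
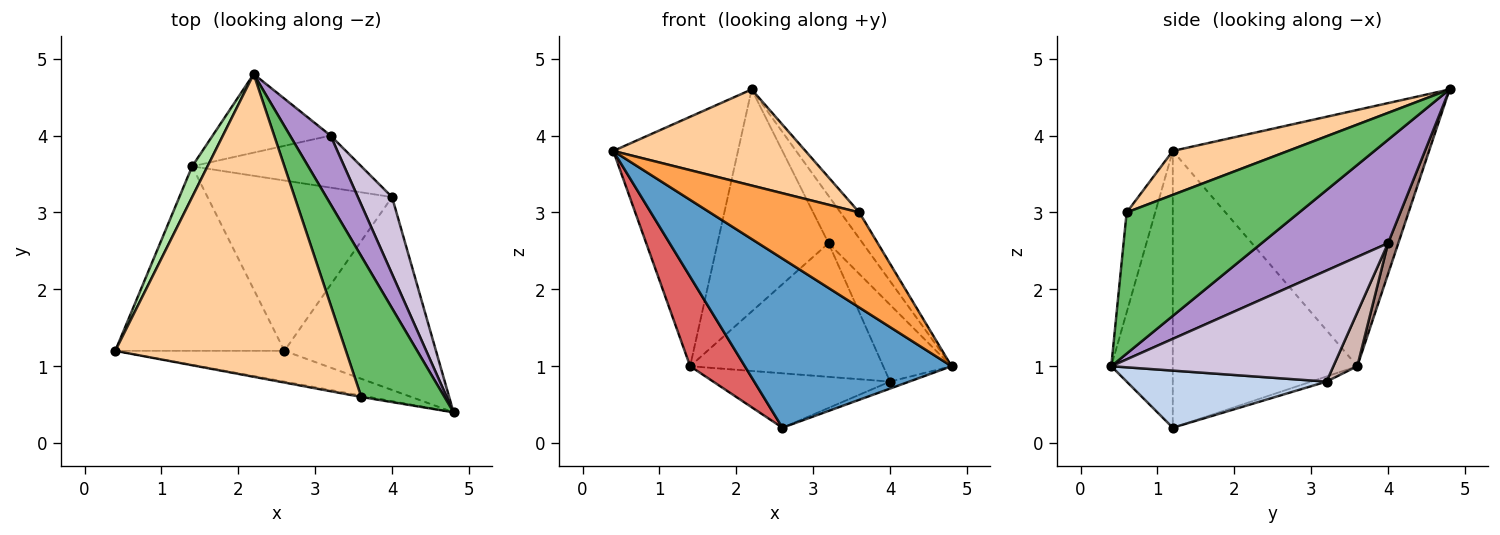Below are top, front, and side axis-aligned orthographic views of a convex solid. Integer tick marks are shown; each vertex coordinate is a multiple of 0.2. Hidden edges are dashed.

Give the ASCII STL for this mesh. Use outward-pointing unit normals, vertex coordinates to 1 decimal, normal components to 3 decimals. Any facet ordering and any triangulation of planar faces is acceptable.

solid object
 facet normal -0.281 -0.944 -0.172
  outer loop
   vertex 2.6 1.2 0.2
   vertex 4.8 0.4 1.0
   vertex 0.4 1.2 3.8
  endloop
 endfacet
 facet normal 0.352 0.034 -0.935
  outer loop
   vertex 4.0 3.2 0.8
   vertex 4.8 0.4 1.0
   vertex 2.6 1.2 0.2
  endloop
 endfacet
 facet normal -0.188 -0.982 -0.014
  outer loop
   vertex 3.6 0.6 3.0
   vertex 0.4 1.2 3.8
   vertex 4.8 0.4 1.0
  endloop
 endfacet
 facet normal 0.179 -0.298 0.938
  outer loop
   vertex 3.6 0.6 3.0
   vertex 2.2 4.8 4.6
   vertex 0.4 1.2 3.8
  endloop
 endfacet
 facet normal 0.858 0.093 0.505
  outer loop
   vertex 3.6 0.6 3.0
   vertex 4.8 0.4 1.0
   vertex 2.2 4.8 4.6
  endloop
 endfacet
 facet normal -0.898 0.437 0.054
  outer loop
   vertex 1.4 3.6 1.0
   vertex 0.4 1.2 3.8
   vertex 2.2 4.8 4.6
  endloop
 endfacet
 facet normal -0.827 -0.245 -0.506
  outer loop
   vertex 1.4 3.6 1.0
   vertex 2.6 1.2 0.2
   vertex 0.4 1.2 3.8
  endloop
 endfacet
 facet normal -0.026 0.304 -0.952
  outer loop
   vertex 1.4 3.6 1.0
   vertex 4.0 3.2 0.8
   vertex 2.6 1.2 0.2
  endloop
 endfacet
 facet normal 0.903 0.244 0.354
  outer loop
   vertex 3.2 4.0 2.6
   vertex 2.2 4.8 4.6
   vertex 4.8 0.4 1.0
  endloop
 endfacet
 facet normal 0.917 0.282 0.282
  outer loop
   vertex 3.2 4.0 2.6
   vertex 4.8 0.4 1.0
   vertex 4.0 3.2 0.8
  endloop
 endfacet
 facet normal 0.087 0.939 -0.332
  outer loop
   vertex 3.2 4.0 2.6
   vertex 1.4 3.6 1.0
   vertex 2.2 4.8 4.6
  endloop
 endfacet
 facet normal 0.115 0.926 -0.360
  outer loop
   vertex 3.2 4.0 2.6
   vertex 4.0 3.2 0.8
   vertex 1.4 3.6 1.0
  endloop
 endfacet
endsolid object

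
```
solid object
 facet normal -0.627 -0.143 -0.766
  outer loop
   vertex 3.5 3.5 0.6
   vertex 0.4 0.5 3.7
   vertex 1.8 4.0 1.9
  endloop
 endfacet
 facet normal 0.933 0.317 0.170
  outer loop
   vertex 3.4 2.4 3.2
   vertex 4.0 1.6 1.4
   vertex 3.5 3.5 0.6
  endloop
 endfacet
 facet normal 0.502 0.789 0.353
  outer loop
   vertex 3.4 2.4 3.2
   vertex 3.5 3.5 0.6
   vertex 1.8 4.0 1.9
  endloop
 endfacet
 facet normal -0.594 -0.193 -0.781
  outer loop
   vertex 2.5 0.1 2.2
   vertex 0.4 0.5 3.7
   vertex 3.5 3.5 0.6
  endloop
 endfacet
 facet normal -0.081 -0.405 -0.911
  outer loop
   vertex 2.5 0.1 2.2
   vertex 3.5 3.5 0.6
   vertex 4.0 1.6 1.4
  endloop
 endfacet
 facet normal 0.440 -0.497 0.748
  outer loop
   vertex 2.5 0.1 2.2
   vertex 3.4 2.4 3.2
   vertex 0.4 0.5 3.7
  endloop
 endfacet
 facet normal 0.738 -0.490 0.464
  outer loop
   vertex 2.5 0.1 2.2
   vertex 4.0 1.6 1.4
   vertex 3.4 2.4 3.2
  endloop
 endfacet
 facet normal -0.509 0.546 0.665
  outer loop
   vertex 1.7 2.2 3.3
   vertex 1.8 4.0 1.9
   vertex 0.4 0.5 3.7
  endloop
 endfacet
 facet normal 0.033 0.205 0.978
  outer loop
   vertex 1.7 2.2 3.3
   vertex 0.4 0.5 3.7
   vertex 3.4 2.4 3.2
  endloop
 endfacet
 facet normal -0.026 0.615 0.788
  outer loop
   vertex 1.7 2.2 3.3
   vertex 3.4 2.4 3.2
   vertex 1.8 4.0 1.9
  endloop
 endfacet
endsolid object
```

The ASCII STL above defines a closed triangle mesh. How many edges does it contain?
15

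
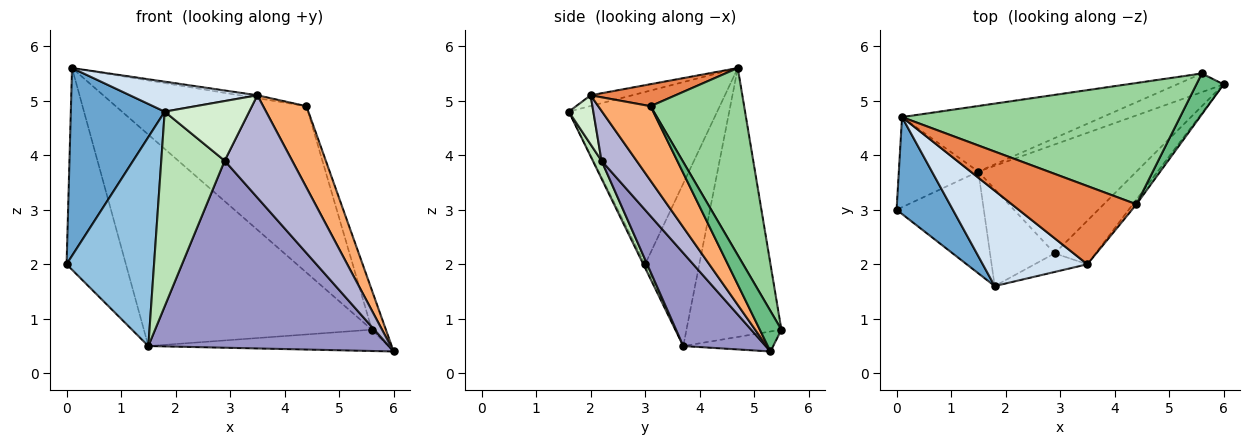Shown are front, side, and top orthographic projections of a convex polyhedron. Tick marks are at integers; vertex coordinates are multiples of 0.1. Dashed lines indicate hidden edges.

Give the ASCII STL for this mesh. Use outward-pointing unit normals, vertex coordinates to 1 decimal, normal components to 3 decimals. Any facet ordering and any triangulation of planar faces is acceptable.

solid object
 facet normal -0.815 -0.515 0.266
  outer loop
   vertex 0.1 4.7 5.6
   vertex 0.0 3.0 2.0
   vertex 1.8 1.6 4.8
  endloop
 endfacet
 facet normal -0.018 -0.899 -0.438
  outer loop
   vertex 1.5 3.7 0.5
   vertex 1.8 1.6 4.8
   vertex 0.0 3.0 2.0
  endloop
 endfacet
 facet normal -0.641 0.701 -0.313
  outer loop
   vertex 1.5 3.7 0.5
   vertex 0.0 3.0 2.0
   vertex 0.1 4.7 5.6
  endloop
 endfacet
 facet normal -0.097 -0.298 0.949
  outer loop
   vertex 3.5 2.0 5.1
   vertex 0.1 4.7 5.6
   vertex 1.8 1.6 4.8
  endloop
 endfacet
 facet normal 0.174 0.037 0.984
  outer loop
   vertex 3.5 2.0 5.1
   vertex 4.4 3.1 4.9
   vertex 0.1 4.7 5.6
  endloop
 endfacet
 facet normal 0.770 -0.637 -0.038
  outer loop
   vertex 3.5 2.0 5.1
   vertex 6.0 5.3 0.4
   vertex 4.4 3.1 4.9
  endloop
 endfacet
 facet normal -0.272 0.724 -0.634
  outer loop
   vertex 5.6 5.5 0.8
   vertex 6.0 5.3 0.4
   vertex 1.5 3.7 0.5
  endloop
 endfacet
 facet normal -0.369 0.887 -0.275
  outer loop
   vertex 5.6 5.5 0.8
   vertex 1.5 3.7 0.5
   vertex 0.1 4.7 5.6
  endloop
 endfacet
 facet normal 0.729 0.475 0.492
  outer loop
   vertex 5.6 5.5 0.8
   vertex 4.4 3.1 4.9
   vertex 6.0 5.3 0.4
  endloop
 endfacet
 facet normal 0.369 0.751 0.548
  outer loop
   vertex 5.6 5.5 0.8
   vertex 0.1 4.7 5.6
   vertex 4.4 3.1 4.9
  endloop
 endfacet
 facet normal 0.123 -0.888 -0.442
  outer loop
   vertex 2.9 2.2 3.9
   vertex 1.8 1.6 4.8
   vertex 1.5 3.7 0.5
  endloop
 endfacet
 facet normal 0.267 -0.920 -0.287
  outer loop
   vertex 2.9 2.2 3.9
   vertex 3.5 2.0 5.1
   vertex 1.8 1.6 4.8
  endloop
 endfacet
 facet normal 0.284 -0.829 -0.482
  outer loop
   vertex 2.9 2.2 3.9
   vertex 1.5 3.7 0.5
   vertex 6.0 5.3 0.4
  endloop
 endfacet
 facet normal 0.431 -0.830 -0.354
  outer loop
   vertex 2.9 2.2 3.9
   vertex 6.0 5.3 0.4
   vertex 3.5 2.0 5.1
  endloop
 endfacet
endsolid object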